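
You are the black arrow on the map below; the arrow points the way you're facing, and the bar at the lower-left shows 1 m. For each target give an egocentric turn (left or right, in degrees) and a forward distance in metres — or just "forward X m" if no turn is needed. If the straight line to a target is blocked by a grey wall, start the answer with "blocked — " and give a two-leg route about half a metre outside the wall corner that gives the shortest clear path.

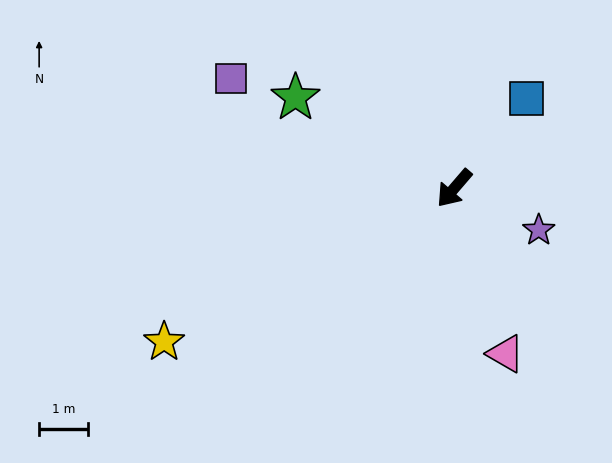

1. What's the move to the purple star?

turn left 104°, forward 1.9 m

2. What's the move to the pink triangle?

turn left 58°, forward 3.5 m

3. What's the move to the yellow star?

turn right 21°, forward 6.7 m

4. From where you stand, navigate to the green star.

turn right 79°, forward 3.7 m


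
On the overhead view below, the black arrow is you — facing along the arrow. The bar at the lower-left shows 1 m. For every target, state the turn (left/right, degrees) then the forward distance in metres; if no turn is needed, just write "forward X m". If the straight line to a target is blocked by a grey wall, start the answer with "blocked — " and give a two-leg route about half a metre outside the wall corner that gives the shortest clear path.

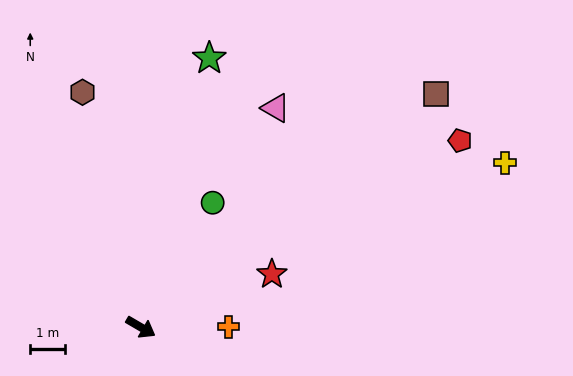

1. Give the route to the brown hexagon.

turn left 134°, forward 7.0 m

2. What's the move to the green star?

turn left 106°, forward 8.1 m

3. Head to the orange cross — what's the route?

turn left 31°, forward 2.5 m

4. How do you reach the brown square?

turn left 69°, forward 10.9 m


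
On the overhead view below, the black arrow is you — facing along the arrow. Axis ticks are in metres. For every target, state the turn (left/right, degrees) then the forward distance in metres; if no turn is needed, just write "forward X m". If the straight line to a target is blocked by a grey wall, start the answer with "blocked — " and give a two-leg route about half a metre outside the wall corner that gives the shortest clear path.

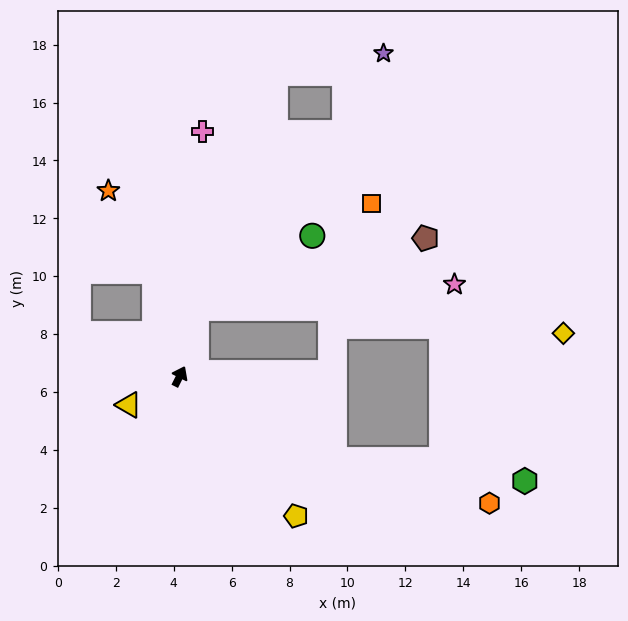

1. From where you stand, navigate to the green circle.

blocked — turn left 12°, forward 2.4 m, then turn right 43°, forward 4.7 m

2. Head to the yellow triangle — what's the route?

turn left 146°, forward 2.0 m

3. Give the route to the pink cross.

turn left 21°, forward 8.5 m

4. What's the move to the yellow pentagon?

turn right 114°, forward 6.3 m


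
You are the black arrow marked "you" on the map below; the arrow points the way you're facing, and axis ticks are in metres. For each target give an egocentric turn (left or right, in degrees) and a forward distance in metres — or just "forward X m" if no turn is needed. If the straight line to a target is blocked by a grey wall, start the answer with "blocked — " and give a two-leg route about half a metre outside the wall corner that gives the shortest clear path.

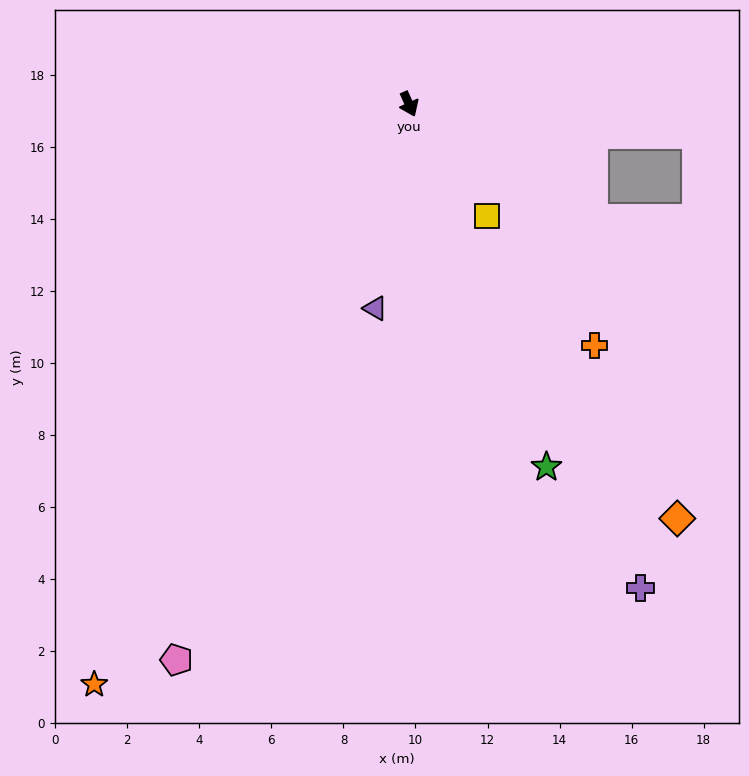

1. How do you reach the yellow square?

turn left 11°, forward 3.8 m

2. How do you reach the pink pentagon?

turn right 47°, forward 16.7 m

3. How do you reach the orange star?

turn right 53°, forward 18.3 m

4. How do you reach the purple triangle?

turn right 33°, forward 5.7 m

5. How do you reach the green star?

turn right 3°, forward 10.8 m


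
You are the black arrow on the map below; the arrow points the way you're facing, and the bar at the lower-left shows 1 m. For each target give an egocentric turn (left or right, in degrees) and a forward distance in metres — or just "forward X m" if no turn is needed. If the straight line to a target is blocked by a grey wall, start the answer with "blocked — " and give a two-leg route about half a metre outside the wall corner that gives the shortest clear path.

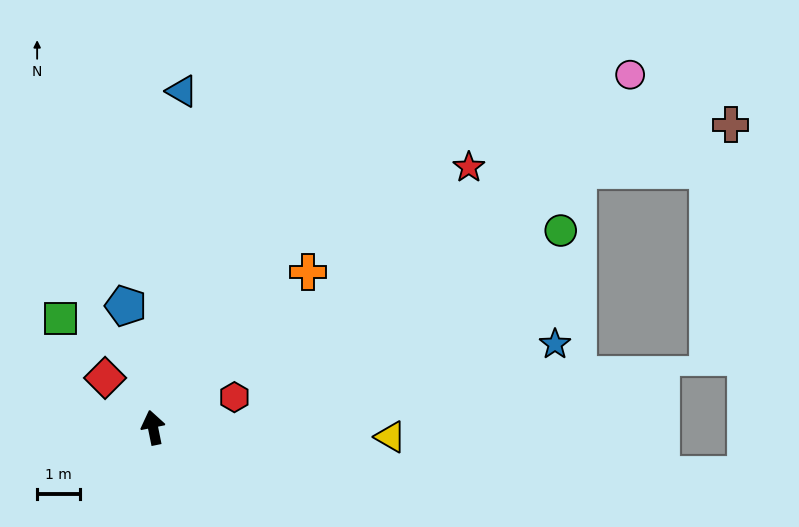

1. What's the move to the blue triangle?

turn right 16°, forward 7.8 m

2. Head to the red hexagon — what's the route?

turn right 81°, forward 2.0 m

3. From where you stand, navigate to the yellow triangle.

turn right 104°, forward 5.5 m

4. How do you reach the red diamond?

turn left 33°, forward 1.6 m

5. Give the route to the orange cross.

turn right 56°, forward 5.1 m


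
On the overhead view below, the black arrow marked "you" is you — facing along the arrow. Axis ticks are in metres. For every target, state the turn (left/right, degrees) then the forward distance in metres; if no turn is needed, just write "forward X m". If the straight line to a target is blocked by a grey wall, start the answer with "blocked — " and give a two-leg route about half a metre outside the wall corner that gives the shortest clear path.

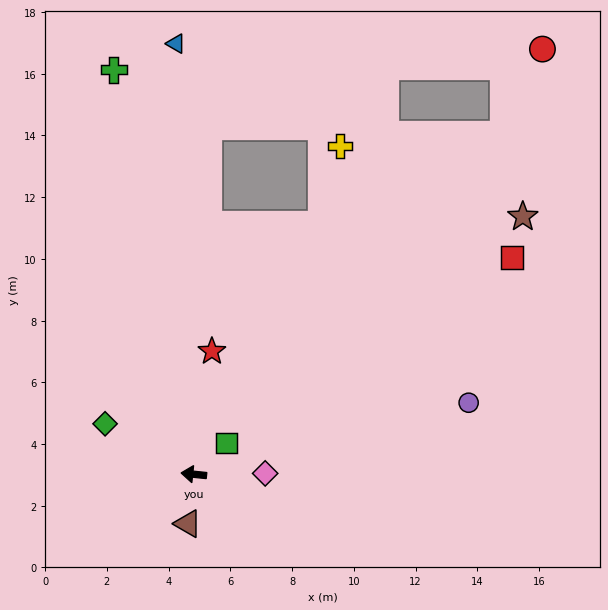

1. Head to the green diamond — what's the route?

turn right 24°, forward 3.3 m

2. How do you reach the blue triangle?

turn right 82°, forward 14.0 m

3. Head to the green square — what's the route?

turn right 130°, forward 1.5 m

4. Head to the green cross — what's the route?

turn right 73°, forward 13.4 m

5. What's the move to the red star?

turn right 92°, forward 4.0 m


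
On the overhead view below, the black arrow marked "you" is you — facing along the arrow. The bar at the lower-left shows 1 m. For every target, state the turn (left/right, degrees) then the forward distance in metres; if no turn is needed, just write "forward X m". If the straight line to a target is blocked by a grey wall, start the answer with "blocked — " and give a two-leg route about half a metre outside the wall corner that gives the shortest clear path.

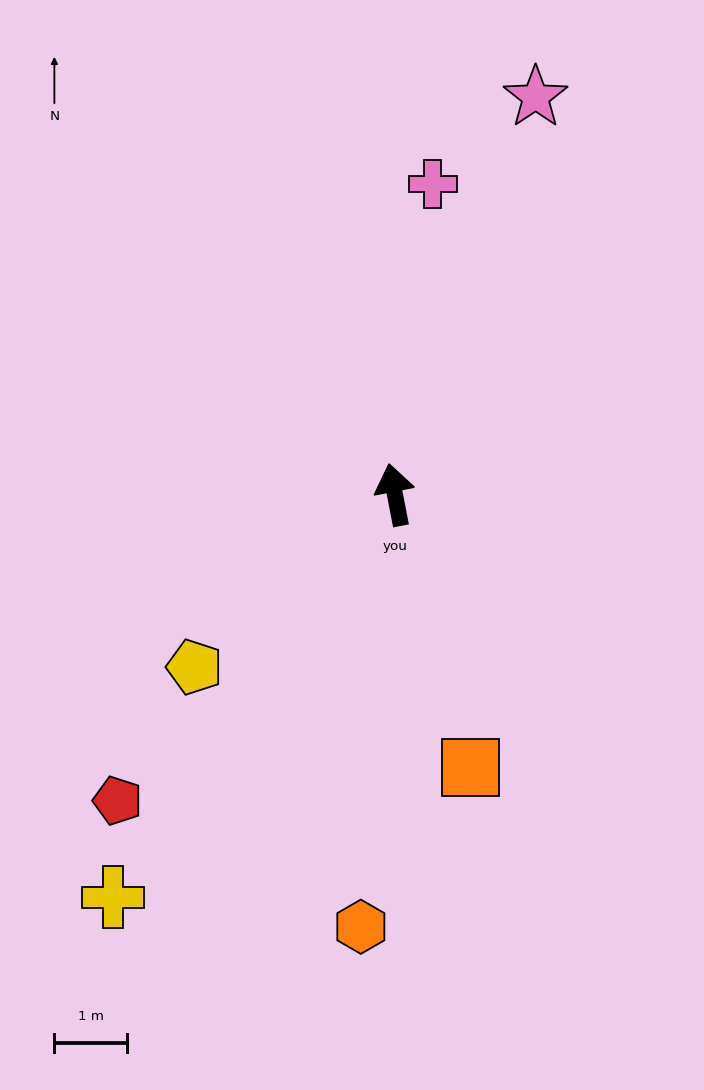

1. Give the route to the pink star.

turn right 30°, forward 5.8 m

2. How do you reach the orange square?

turn right 175°, forward 3.9 m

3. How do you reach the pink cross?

turn right 18°, forward 4.3 m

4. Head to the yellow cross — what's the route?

turn left 134°, forward 6.8 m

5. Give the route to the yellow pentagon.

turn left 120°, forward 3.6 m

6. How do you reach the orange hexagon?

turn left 165°, forward 6.0 m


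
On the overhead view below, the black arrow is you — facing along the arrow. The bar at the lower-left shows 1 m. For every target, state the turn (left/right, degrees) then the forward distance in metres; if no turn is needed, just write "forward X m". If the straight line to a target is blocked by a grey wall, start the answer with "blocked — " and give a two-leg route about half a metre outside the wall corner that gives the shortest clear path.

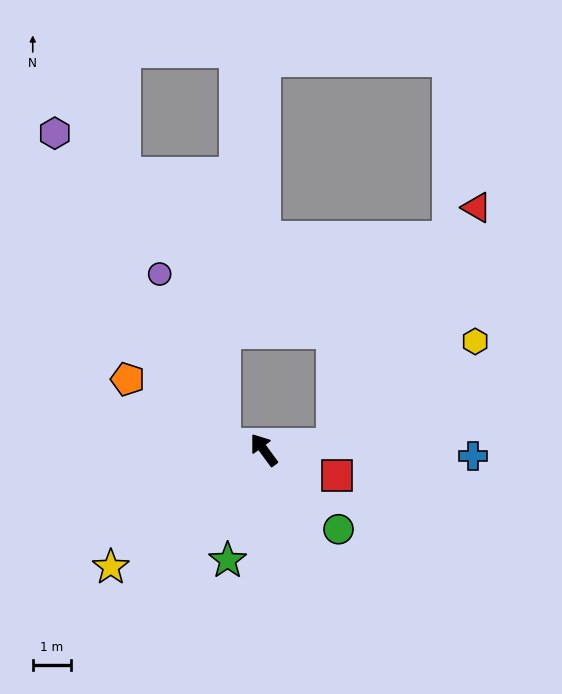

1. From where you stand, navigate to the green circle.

turn right 173°, forward 2.8 m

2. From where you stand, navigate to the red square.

turn right 146°, forward 2.0 m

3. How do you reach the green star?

turn left 125°, forward 3.0 m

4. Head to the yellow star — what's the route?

turn left 91°, forward 5.0 m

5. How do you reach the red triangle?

blocked — turn right 121°, forward 1.8 m, then turn left 53°, forward 7.2 m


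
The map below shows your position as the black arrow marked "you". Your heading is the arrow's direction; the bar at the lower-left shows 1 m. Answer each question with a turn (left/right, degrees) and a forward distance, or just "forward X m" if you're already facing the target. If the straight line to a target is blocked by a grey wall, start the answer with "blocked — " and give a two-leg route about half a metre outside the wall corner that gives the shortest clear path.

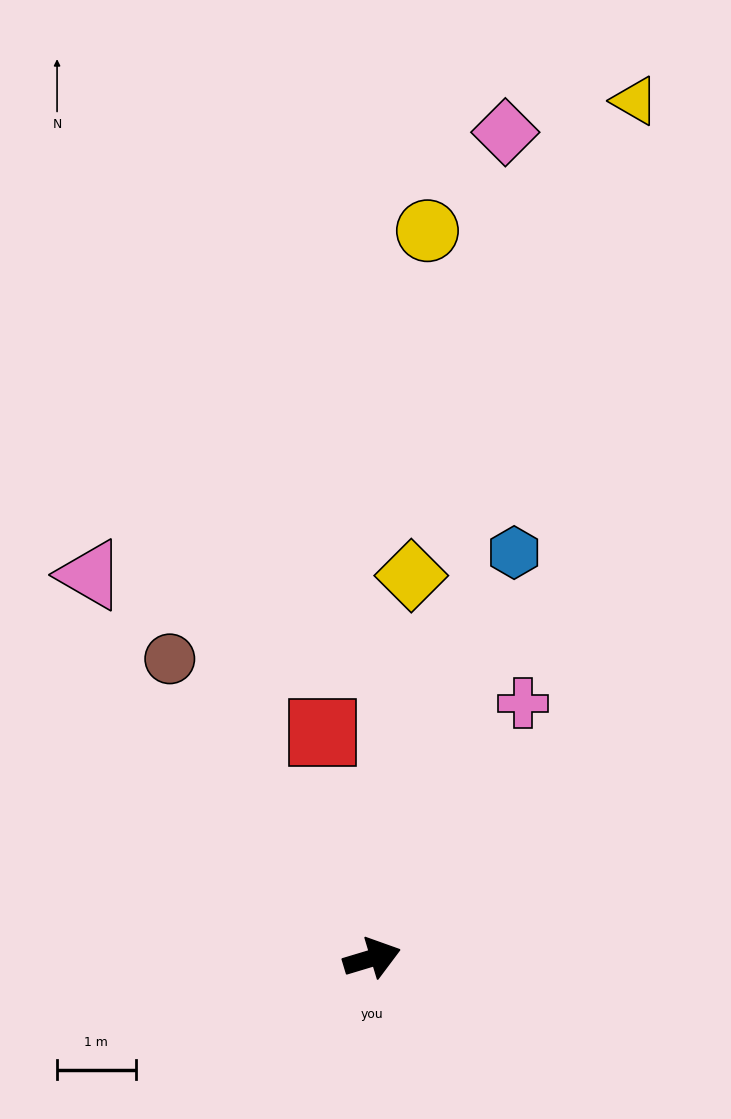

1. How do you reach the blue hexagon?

turn left 54°, forward 5.5 m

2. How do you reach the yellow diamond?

turn left 67°, forward 4.9 m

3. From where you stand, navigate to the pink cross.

turn left 43°, forward 3.8 m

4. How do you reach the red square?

turn left 86°, forward 2.9 m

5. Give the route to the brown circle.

turn left 107°, forward 4.6 m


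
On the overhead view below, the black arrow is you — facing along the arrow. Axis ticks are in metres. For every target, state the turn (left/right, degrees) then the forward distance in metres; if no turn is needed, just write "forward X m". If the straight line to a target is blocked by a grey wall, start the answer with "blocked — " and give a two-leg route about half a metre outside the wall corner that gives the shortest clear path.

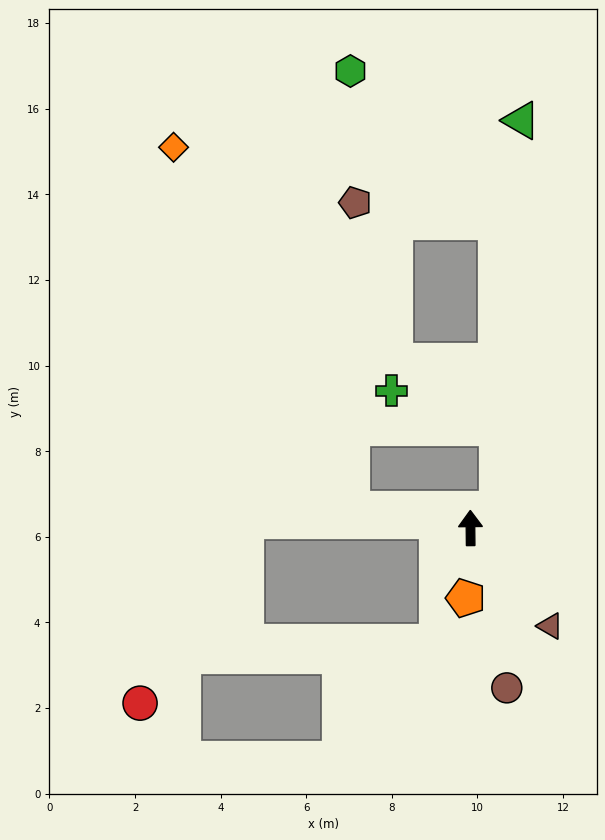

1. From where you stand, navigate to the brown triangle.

turn right 141°, forward 3.0 m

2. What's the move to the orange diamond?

blocked — turn left 80°, forward 2.8 m, then turn right 54°, forward 9.4 m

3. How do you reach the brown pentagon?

blocked — turn left 80°, forward 2.8 m, then turn right 81°, forward 7.2 m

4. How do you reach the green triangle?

blocked — turn right 56°, forward 0.8 m, then turn left 52°, forward 9.1 m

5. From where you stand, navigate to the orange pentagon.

turn left 175°, forward 1.6 m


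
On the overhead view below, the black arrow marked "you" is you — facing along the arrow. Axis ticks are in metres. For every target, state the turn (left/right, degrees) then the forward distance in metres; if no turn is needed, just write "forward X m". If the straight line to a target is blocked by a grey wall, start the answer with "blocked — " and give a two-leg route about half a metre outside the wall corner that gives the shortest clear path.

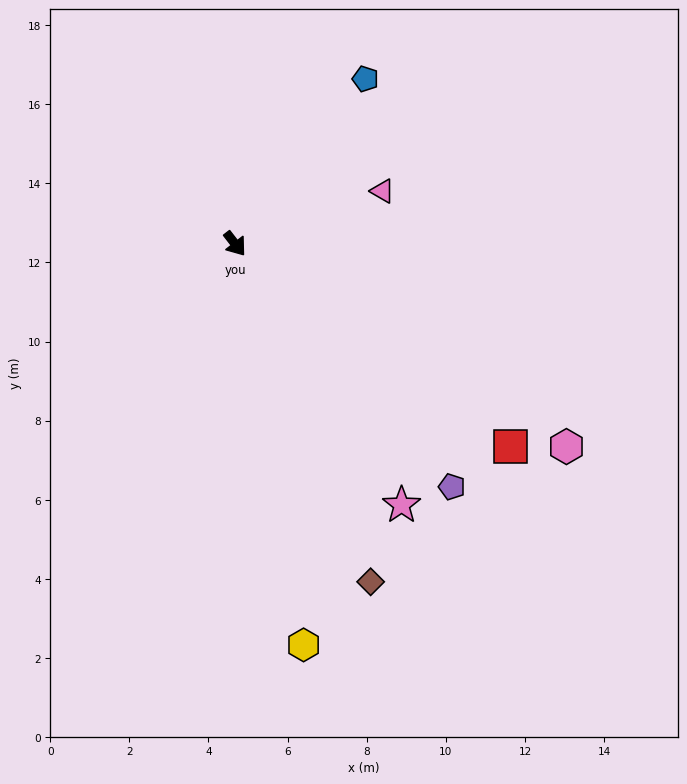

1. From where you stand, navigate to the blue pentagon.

turn left 104°, forward 5.3 m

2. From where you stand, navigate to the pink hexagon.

turn left 21°, forward 9.8 m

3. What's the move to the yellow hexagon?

turn right 28°, forward 10.3 m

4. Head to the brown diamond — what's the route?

turn right 16°, forward 9.2 m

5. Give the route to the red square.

turn left 16°, forward 8.6 m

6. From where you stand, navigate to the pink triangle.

turn left 72°, forward 4.0 m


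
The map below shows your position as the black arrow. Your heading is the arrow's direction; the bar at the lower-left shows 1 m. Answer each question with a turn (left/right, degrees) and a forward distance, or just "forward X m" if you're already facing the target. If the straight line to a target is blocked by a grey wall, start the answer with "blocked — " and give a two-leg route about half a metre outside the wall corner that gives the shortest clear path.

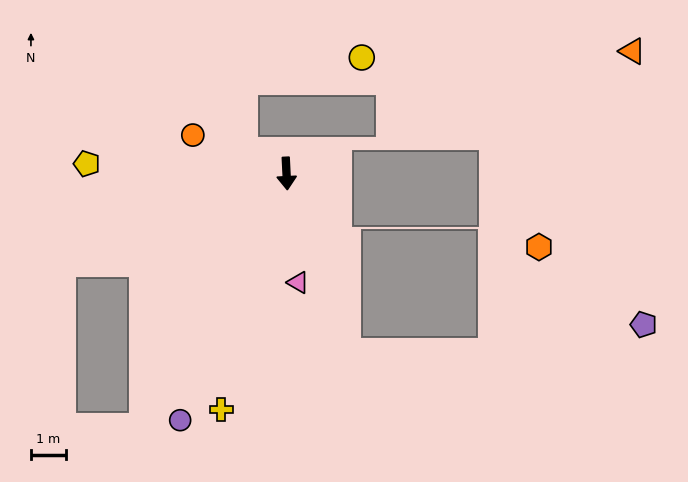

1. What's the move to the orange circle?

turn right 115°, forward 2.9 m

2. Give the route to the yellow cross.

turn right 18°, forward 7.0 m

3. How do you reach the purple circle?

turn right 26°, forward 7.7 m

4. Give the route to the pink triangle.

turn left 3°, forward 3.1 m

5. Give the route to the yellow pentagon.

turn right 96°, forward 5.7 m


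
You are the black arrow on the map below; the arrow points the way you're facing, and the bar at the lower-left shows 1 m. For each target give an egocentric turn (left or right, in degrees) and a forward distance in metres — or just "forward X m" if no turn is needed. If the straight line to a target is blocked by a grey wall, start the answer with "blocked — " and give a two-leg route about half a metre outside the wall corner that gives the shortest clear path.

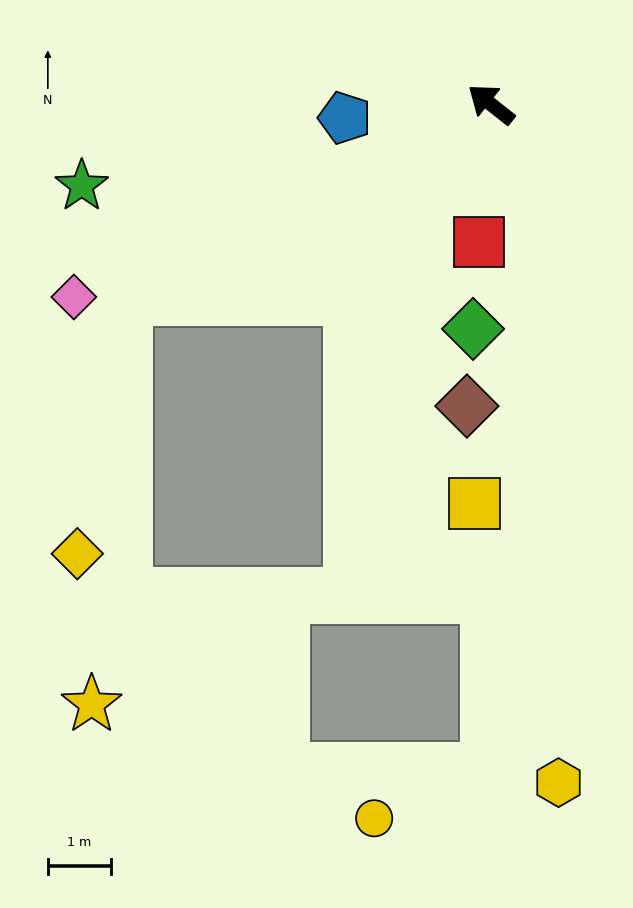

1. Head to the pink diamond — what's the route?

turn left 63°, forward 7.3 m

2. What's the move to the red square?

turn left 123°, forward 2.2 m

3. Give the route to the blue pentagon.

turn left 44°, forward 2.3 m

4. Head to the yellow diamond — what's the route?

blocked — turn left 66°, forward 6.6 m, then turn left 52°, forward 4.1 m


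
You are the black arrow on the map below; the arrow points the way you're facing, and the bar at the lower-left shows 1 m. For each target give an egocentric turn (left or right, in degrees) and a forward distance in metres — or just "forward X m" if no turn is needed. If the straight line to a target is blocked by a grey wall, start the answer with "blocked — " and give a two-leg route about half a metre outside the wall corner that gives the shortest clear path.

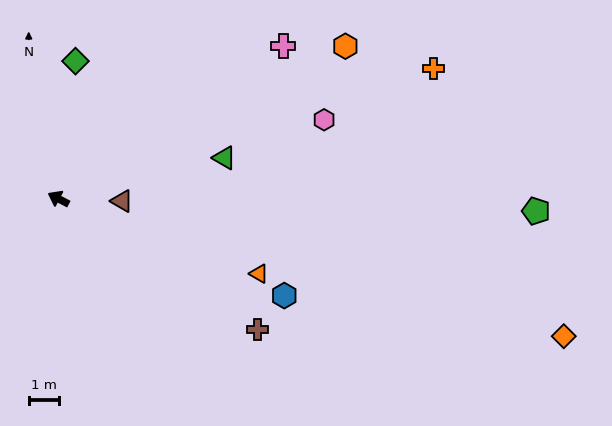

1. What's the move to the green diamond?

turn right 70°, forward 4.6 m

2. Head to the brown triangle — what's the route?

turn right 155°, forward 2.1 m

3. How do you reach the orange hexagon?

turn right 124°, forward 10.9 m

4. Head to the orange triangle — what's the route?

turn right 173°, forward 7.2 m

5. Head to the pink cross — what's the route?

turn right 118°, forward 9.1 m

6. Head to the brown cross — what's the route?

turn left 174°, forward 8.0 m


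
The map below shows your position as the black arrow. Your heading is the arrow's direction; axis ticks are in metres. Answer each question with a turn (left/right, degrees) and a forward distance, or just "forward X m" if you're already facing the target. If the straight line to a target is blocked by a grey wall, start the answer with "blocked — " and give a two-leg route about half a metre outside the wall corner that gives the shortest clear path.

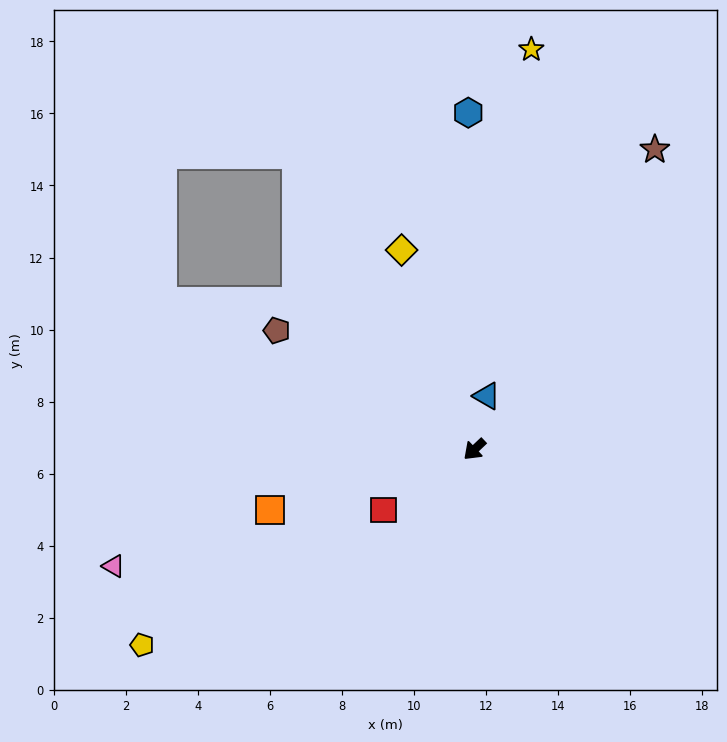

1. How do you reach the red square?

turn right 10°, forward 3.0 m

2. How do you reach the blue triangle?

turn right 146°, forward 1.5 m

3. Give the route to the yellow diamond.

turn right 113°, forward 5.9 m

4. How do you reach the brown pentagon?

turn right 75°, forward 6.4 m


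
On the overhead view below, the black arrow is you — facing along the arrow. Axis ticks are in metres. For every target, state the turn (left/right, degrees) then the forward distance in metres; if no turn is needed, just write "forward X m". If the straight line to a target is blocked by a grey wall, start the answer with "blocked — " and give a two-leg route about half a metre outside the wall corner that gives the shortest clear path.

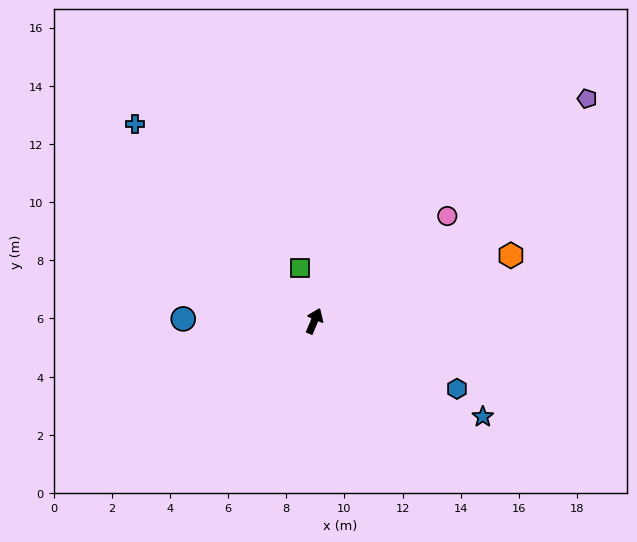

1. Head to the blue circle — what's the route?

turn left 112°, forward 4.5 m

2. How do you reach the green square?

turn left 38°, forward 1.9 m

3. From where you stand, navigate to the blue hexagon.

turn right 92°, forward 5.4 m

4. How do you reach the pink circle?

turn right 29°, forward 5.8 m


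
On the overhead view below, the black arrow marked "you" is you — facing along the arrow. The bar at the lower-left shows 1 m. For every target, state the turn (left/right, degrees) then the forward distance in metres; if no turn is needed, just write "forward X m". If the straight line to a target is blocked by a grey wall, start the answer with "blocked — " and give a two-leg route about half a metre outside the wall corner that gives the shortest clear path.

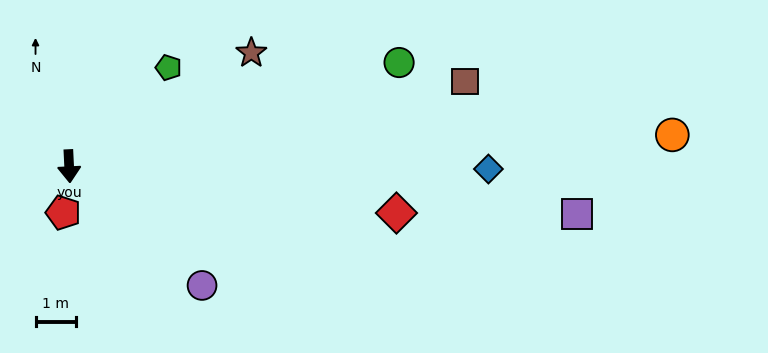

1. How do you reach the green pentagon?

turn left 132°, forward 3.5 m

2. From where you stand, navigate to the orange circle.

turn left 90°, forward 14.9 m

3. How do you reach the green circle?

turn left 105°, forward 8.5 m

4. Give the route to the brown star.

turn left 119°, forward 5.3 m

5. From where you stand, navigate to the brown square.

turn left 99°, forward 10.0 m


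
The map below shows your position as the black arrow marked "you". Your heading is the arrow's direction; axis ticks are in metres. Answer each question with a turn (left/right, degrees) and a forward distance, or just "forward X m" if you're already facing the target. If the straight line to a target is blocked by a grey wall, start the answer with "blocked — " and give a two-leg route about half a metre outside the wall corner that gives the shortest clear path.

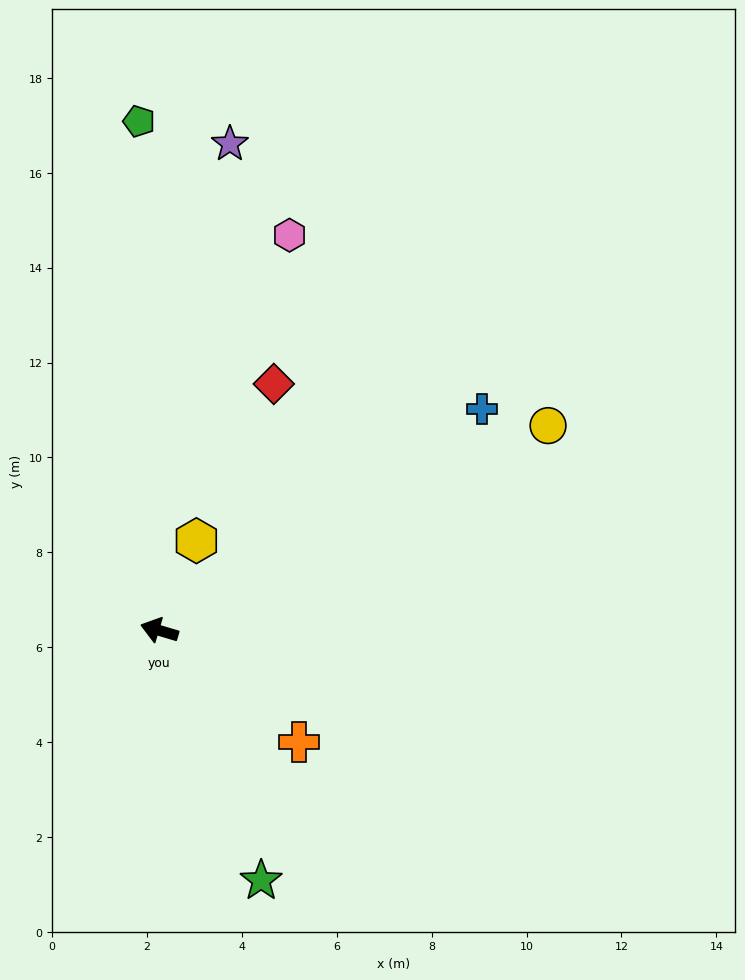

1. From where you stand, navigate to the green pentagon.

turn right 71°, forward 10.7 m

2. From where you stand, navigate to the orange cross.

turn left 158°, forward 3.8 m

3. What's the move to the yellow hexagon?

turn right 96°, forward 2.0 m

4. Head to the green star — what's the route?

turn left 129°, forward 5.7 m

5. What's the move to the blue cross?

turn right 129°, forward 8.2 m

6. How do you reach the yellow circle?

turn right 136°, forward 9.3 m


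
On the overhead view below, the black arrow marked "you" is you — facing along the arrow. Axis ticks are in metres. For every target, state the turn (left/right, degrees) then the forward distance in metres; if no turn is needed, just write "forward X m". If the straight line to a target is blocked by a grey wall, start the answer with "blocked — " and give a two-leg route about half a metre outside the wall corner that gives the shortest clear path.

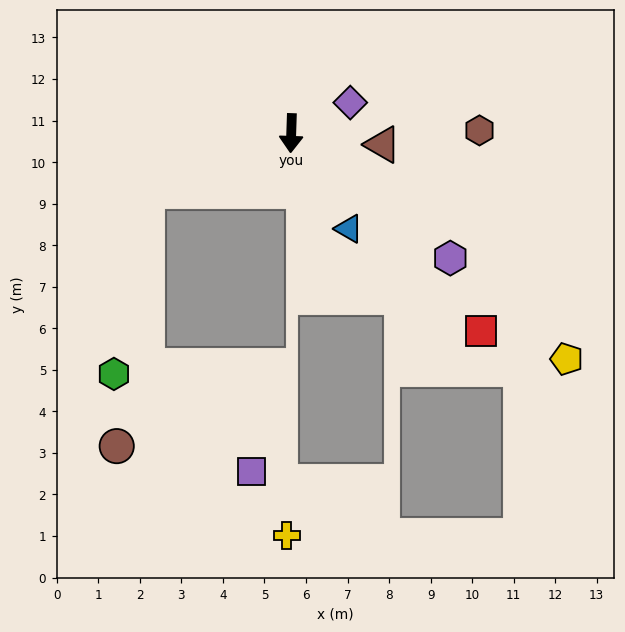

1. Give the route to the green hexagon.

blocked — turn right 66°, forward 3.7 m, then turn left 58°, forward 4.5 m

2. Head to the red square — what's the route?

turn left 46°, forward 6.6 m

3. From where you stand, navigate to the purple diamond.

turn left 119°, forward 1.6 m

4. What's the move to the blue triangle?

turn left 33°, forward 2.7 m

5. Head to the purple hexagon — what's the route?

turn left 54°, forward 4.9 m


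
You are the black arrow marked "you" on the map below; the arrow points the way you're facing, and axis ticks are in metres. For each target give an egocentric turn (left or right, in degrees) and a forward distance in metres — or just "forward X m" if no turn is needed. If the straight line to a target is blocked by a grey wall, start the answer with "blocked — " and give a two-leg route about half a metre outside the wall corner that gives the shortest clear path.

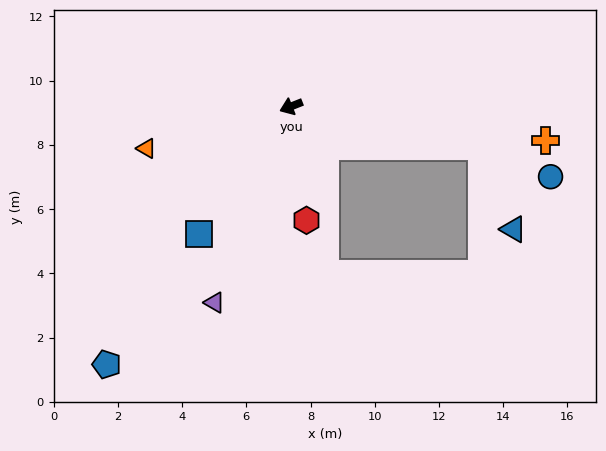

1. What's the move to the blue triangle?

blocked — turn left 147°, forward 6.1 m, then turn right 58°, forward 2.8 m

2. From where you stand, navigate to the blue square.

turn left 33°, forward 4.9 m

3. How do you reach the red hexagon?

turn left 76°, forward 3.6 m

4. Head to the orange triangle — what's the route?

turn right 5°, forward 4.7 m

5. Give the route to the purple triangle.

turn left 47°, forward 6.6 m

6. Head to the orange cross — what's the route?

turn left 151°, forward 8.0 m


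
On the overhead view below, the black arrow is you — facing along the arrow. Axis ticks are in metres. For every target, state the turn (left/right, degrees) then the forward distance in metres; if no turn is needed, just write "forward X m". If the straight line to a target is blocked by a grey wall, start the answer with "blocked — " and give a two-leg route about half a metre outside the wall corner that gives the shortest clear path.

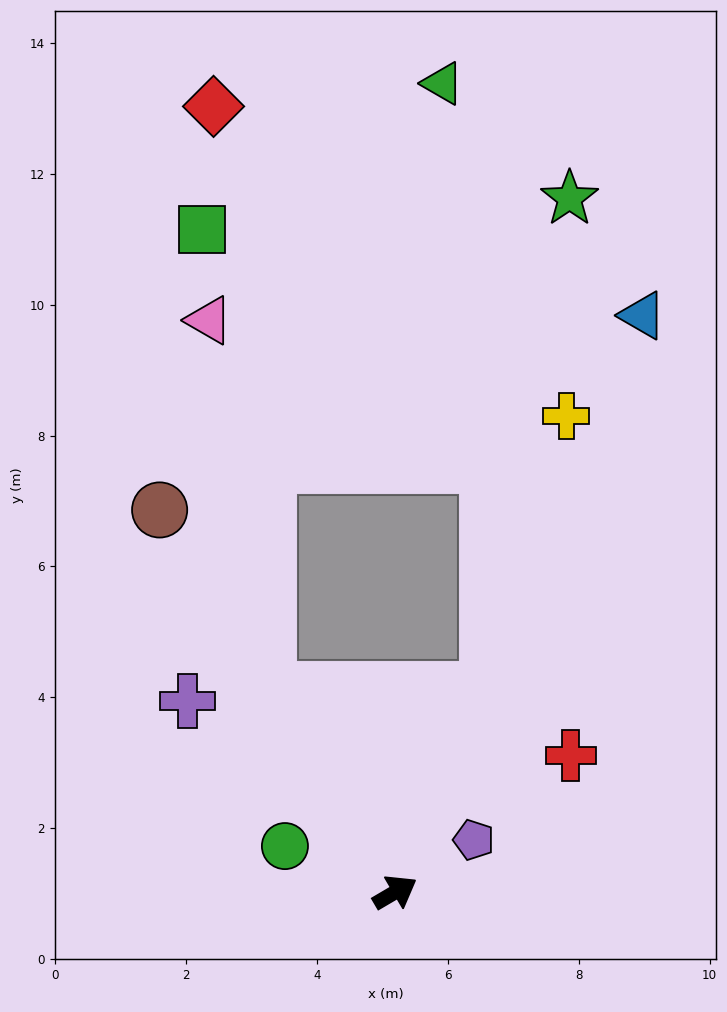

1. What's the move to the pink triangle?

blocked — turn left 92°, forward 3.7 m, then turn right 23°, forward 5.7 m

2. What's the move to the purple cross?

turn left 107°, forward 4.3 m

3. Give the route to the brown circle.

turn left 91°, forward 6.9 m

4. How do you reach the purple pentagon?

turn left 3°, forward 1.4 m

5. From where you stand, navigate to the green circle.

turn left 127°, forward 1.8 m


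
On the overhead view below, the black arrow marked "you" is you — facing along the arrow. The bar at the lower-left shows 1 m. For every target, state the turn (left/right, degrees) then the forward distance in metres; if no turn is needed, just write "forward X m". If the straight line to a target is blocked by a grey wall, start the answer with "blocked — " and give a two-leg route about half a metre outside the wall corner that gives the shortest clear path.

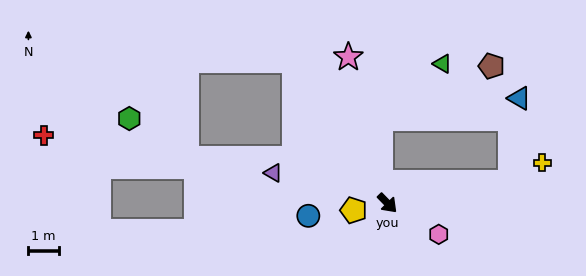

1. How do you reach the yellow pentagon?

turn right 122°, forward 1.1 m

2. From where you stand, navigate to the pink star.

turn left 151°, forward 5.0 m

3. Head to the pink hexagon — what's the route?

turn left 14°, forward 2.0 m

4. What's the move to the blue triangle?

blocked — turn left 55°, forward 4.1 m, then turn left 75°, forward 2.8 m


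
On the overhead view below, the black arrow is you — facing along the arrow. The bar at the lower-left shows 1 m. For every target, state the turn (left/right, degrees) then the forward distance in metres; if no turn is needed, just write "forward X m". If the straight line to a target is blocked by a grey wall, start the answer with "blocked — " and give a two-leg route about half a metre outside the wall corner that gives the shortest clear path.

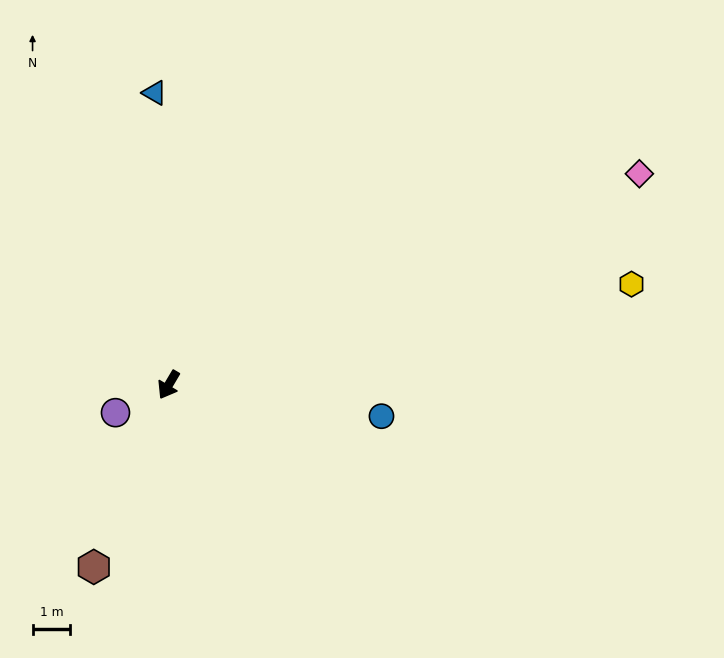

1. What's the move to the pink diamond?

turn left 145°, forward 13.6 m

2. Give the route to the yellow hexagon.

turn left 133°, forward 12.5 m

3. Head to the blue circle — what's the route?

turn left 112°, forward 5.7 m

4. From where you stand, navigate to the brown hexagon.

turn left 8°, forward 5.2 m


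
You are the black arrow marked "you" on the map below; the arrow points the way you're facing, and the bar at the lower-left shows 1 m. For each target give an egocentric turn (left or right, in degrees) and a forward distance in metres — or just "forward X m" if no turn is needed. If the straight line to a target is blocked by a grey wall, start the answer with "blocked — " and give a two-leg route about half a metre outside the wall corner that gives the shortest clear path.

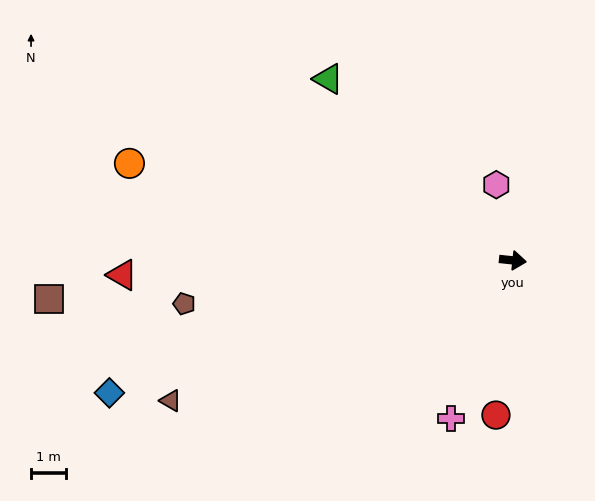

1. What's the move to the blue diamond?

turn right 156°, forward 12.3 m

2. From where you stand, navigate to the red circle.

turn right 90°, forward 4.5 m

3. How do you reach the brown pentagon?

turn right 166°, forward 9.6 m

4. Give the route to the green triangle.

turn left 142°, forward 7.5 m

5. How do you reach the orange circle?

turn left 172°, forward 11.4 m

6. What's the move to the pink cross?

turn right 105°, forward 4.9 m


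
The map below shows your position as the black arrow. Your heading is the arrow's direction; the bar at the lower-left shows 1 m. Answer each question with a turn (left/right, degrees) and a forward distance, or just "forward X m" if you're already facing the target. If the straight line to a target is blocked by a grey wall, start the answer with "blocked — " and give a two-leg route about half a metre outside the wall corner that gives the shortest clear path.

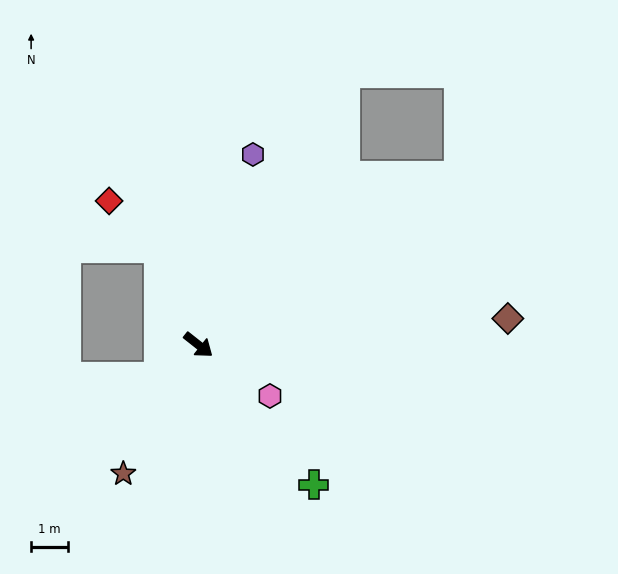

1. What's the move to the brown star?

turn right 82°, forward 4.1 m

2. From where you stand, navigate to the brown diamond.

turn left 43°, forward 8.5 m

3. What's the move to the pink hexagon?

turn left 3°, forward 2.4 m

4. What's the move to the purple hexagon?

turn left 112°, forward 5.4 m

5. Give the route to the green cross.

turn right 12°, forward 5.0 m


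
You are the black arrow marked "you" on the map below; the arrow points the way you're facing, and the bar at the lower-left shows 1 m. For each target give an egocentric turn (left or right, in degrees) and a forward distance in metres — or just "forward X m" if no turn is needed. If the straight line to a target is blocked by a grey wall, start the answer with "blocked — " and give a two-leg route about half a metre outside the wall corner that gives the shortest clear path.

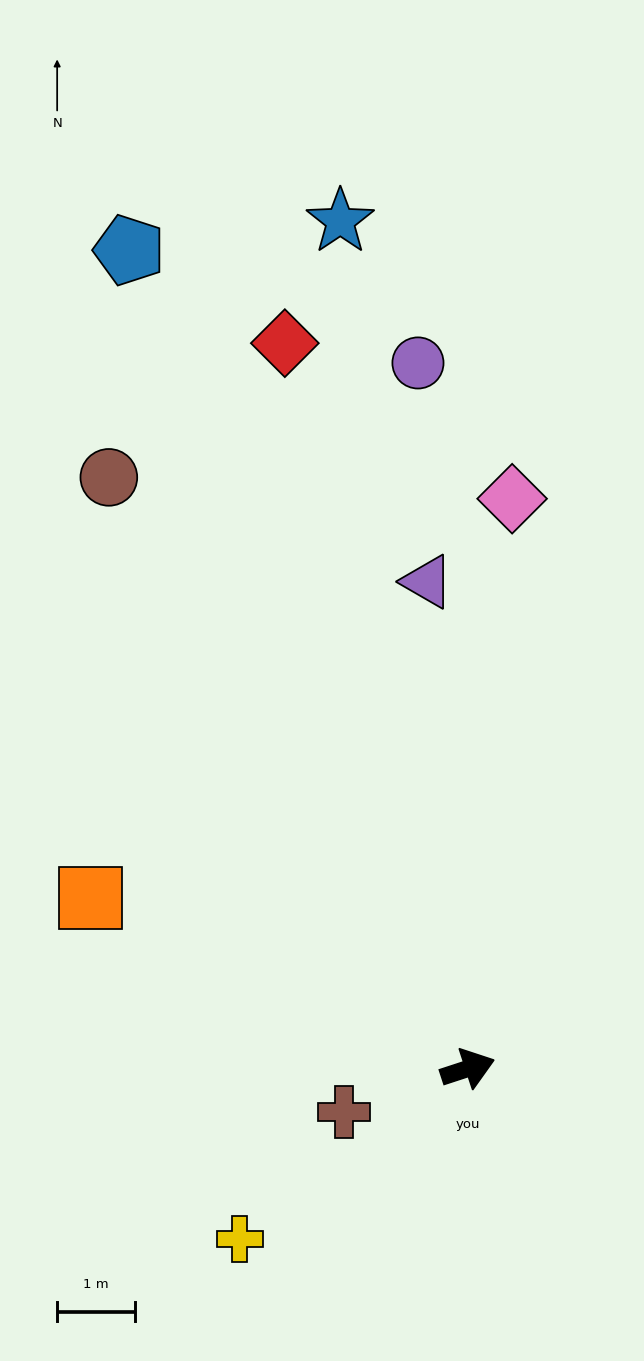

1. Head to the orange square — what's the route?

turn left 138°, forward 5.3 m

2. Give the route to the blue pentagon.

turn left 94°, forward 11.4 m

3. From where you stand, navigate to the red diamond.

turn left 86°, forward 9.6 m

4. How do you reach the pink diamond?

turn left 67°, forward 7.4 m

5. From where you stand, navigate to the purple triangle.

turn left 77°, forward 6.3 m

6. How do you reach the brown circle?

turn left 103°, forward 8.9 m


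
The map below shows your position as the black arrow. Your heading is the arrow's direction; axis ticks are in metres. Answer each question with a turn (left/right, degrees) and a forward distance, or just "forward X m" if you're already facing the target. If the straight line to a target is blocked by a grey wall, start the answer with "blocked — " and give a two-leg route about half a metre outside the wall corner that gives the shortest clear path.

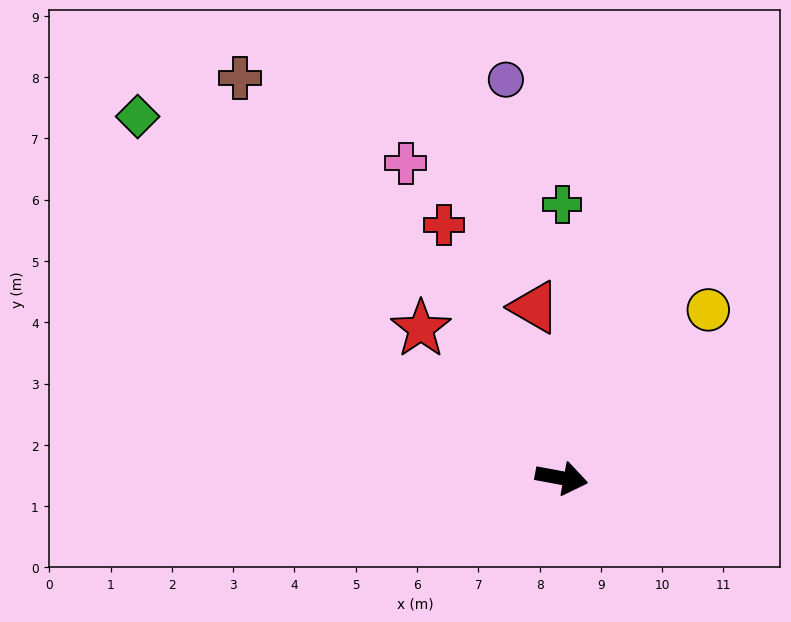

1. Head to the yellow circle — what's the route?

turn left 59°, forward 3.6 m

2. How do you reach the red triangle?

turn left 110°, forward 2.8 m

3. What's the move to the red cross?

turn left 125°, forward 4.6 m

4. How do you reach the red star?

turn left 144°, forward 3.3 m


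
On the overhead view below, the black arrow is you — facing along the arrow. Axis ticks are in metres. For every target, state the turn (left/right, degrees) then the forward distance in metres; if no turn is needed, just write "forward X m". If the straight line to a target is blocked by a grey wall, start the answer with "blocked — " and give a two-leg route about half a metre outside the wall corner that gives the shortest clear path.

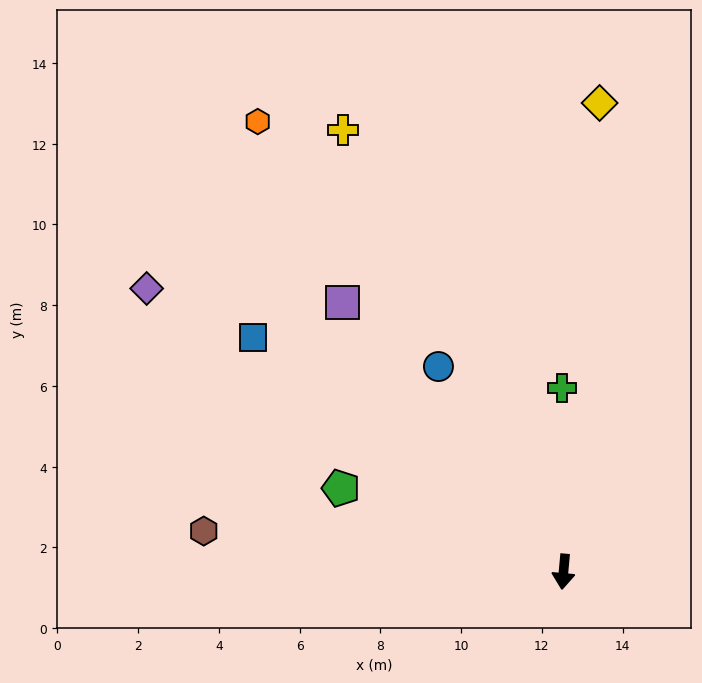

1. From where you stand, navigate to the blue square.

turn right 122°, forward 9.6 m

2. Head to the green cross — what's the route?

turn right 174°, forward 4.5 m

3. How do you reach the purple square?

turn right 135°, forward 8.6 m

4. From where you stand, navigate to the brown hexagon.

turn right 91°, forward 9.0 m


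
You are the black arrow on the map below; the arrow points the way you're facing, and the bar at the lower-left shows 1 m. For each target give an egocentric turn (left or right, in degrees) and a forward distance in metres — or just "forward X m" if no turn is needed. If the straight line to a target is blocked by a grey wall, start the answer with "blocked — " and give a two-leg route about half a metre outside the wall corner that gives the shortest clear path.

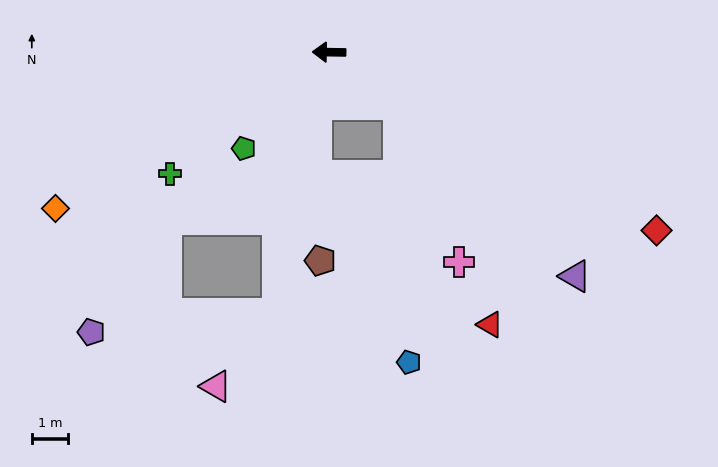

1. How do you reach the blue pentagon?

blocked — turn left 144°, forward 2.4 m, then turn right 51°, forward 7.2 m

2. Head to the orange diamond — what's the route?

turn left 31°, forward 8.7 m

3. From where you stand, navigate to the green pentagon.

turn left 49°, forward 3.6 m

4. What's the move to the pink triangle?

blocked — turn left 80°, forward 7.4 m, then turn right 29°, forward 2.6 m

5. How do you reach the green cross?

turn left 38°, forward 5.6 m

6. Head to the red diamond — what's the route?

turn left 152°, forward 10.3 m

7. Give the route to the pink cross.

blocked — turn left 144°, forward 2.4 m, then turn right 32°, forward 4.7 m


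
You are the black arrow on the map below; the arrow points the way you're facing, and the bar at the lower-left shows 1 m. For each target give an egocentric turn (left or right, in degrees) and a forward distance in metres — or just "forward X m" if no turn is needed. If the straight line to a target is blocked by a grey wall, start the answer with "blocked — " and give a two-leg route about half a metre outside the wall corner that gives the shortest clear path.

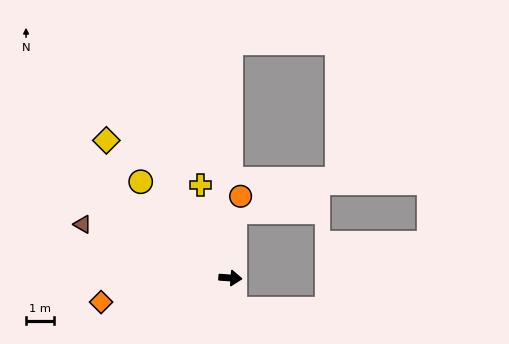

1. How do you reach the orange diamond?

turn right 165°, forward 4.7 m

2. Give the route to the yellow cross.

turn left 112°, forward 3.5 m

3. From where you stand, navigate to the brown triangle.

turn left 164°, forward 5.6 m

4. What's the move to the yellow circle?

turn left 137°, forward 4.7 m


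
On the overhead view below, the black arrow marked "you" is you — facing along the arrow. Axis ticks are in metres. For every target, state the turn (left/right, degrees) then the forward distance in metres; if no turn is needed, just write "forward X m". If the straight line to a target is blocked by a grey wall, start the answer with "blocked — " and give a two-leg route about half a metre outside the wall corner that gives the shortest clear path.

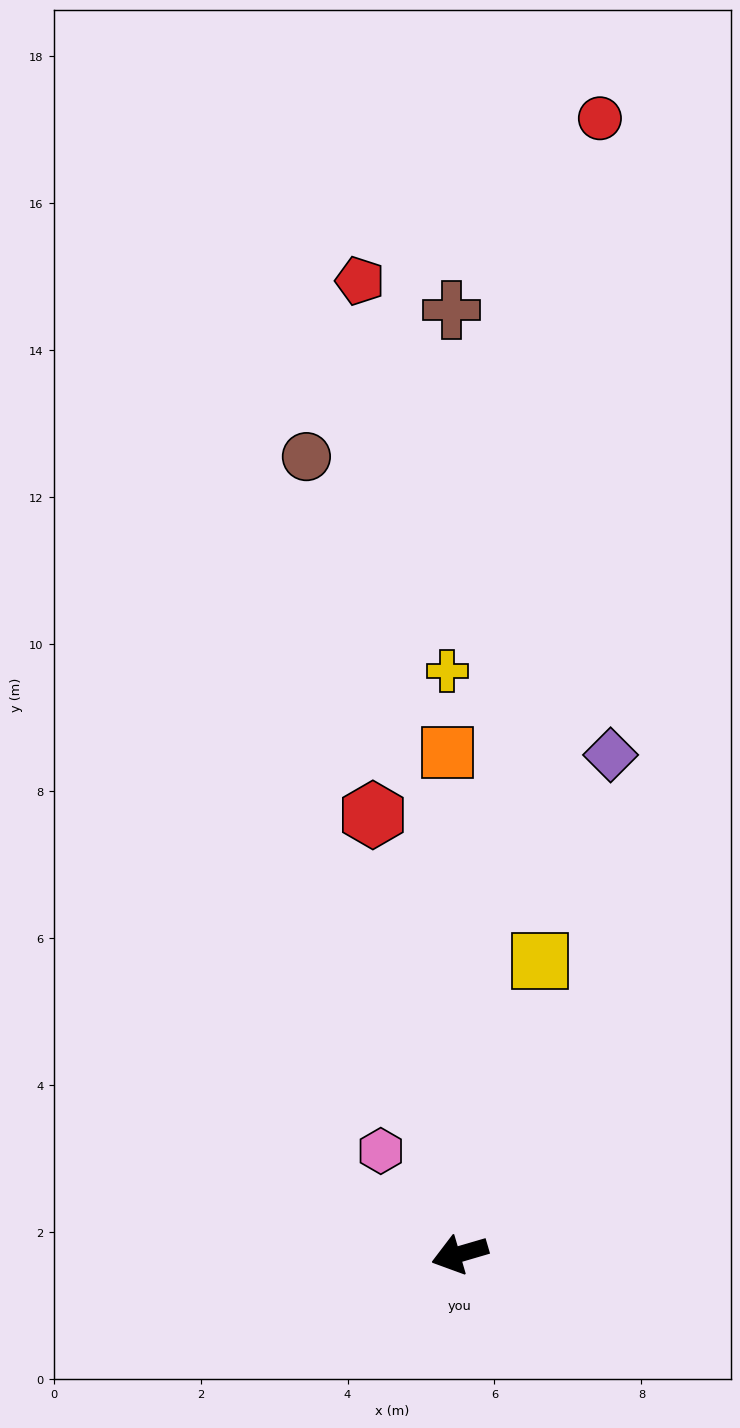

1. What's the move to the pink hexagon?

turn right 69°, forward 1.8 m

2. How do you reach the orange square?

turn right 105°, forward 6.8 m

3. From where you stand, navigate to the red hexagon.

turn right 95°, forward 6.1 m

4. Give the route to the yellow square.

turn right 122°, forward 4.1 m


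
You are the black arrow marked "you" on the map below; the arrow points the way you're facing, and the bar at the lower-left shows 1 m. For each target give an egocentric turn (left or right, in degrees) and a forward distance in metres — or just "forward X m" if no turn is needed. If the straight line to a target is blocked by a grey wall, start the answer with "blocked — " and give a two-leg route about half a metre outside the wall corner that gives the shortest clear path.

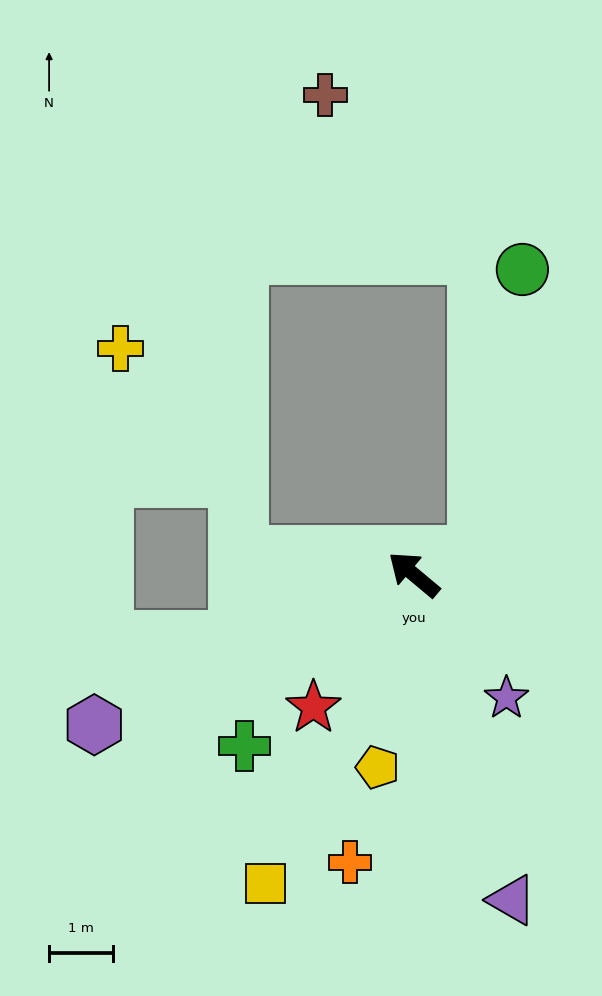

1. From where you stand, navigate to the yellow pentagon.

turn left 119°, forward 3.1 m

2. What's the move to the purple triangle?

turn left 147°, forward 5.3 m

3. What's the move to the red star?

turn left 93°, forward 2.6 m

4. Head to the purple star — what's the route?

turn left 167°, forward 2.4 m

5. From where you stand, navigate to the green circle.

blocked — turn right 120°, forward 1.0 m, then turn left 60°, forward 4.5 m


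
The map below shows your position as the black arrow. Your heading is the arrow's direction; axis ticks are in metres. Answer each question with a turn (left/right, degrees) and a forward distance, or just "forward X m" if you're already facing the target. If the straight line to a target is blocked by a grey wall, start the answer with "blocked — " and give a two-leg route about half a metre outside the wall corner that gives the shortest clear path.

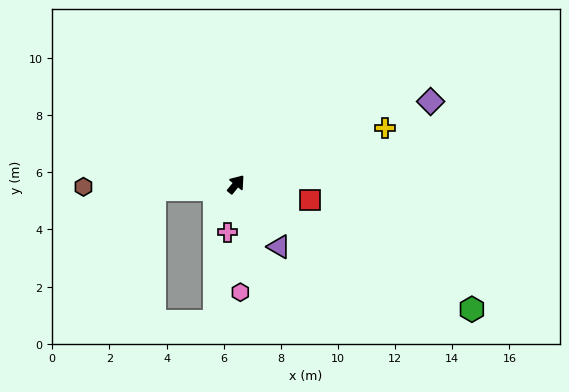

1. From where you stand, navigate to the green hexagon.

turn right 79°, forward 9.3 m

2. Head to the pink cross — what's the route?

turn right 151°, forward 1.7 m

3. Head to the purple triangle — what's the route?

turn right 106°, forward 2.7 m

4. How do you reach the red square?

turn right 63°, forward 2.7 m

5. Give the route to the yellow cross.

turn right 30°, forward 5.6 m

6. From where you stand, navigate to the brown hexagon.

turn left 130°, forward 5.3 m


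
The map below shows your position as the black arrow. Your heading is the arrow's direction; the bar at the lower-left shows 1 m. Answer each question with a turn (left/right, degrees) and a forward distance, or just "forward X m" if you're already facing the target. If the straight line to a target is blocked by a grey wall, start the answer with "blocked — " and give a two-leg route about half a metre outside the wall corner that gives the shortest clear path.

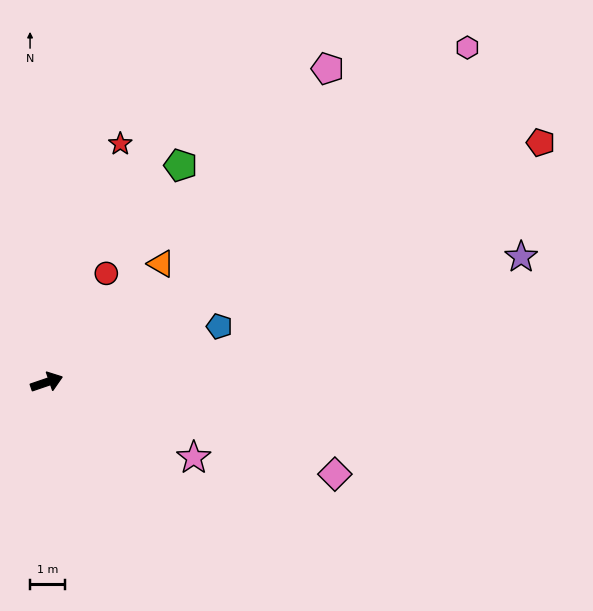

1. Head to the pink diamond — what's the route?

turn right 37°, forward 8.6 m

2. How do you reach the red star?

turn left 54°, forward 7.1 m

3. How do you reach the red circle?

turn left 42°, forward 3.5 m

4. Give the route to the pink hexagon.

turn left 20°, forward 15.2 m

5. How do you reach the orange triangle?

turn left 27°, forward 4.7 m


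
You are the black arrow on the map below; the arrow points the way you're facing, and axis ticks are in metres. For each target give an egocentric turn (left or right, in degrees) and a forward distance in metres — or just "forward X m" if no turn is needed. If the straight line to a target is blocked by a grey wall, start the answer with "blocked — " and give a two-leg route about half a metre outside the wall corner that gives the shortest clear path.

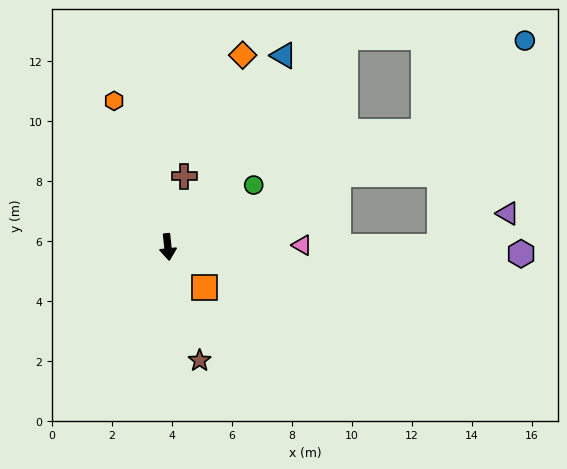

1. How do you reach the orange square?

turn left 36°, forward 1.8 m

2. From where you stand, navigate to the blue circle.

blocked — turn left 108°, forward 9.4 m, then turn left 18°, forward 4.5 m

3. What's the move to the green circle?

turn left 120°, forward 3.5 m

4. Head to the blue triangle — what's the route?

turn left 143°, forward 7.5 m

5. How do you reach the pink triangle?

turn left 85°, forward 4.5 m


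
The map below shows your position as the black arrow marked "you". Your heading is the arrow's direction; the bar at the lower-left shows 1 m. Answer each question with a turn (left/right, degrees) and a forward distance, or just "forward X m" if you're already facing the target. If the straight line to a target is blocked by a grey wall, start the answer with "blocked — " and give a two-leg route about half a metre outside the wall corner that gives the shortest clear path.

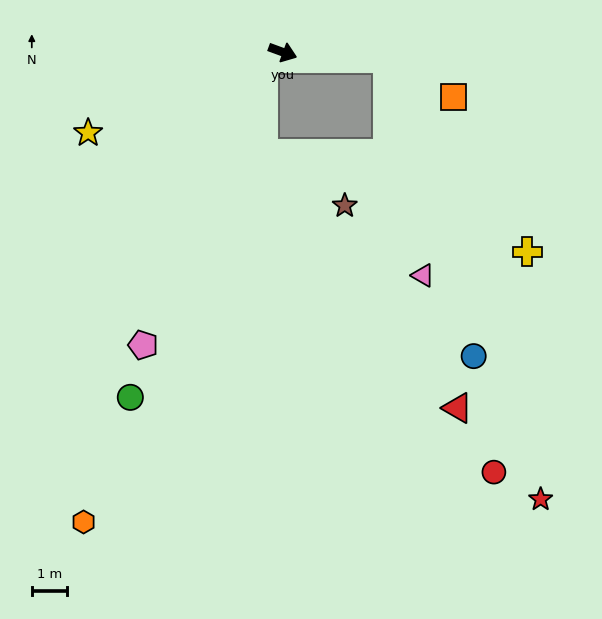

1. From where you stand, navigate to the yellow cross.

blocked — turn left 17°, forward 3.0 m, then turn right 51°, forward 6.7 m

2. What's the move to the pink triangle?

blocked — turn left 17°, forward 3.0 m, then turn right 78°, forward 6.2 m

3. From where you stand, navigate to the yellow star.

turn right 137°, forward 5.9 m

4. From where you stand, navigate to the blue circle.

blocked — turn left 17°, forward 3.0 m, then turn right 71°, forward 8.7 m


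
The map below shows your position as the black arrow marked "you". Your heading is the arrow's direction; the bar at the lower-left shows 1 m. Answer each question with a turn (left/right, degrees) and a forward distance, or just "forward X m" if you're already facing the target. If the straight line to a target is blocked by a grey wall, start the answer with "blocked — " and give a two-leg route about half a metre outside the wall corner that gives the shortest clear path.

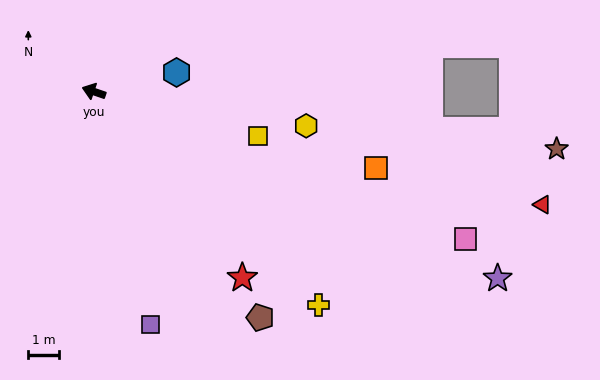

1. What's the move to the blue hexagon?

turn right 148°, forward 2.8 m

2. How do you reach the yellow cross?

turn left 155°, forward 10.0 m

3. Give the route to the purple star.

turn left 174°, forward 14.4 m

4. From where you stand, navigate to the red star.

turn left 147°, forward 7.7 m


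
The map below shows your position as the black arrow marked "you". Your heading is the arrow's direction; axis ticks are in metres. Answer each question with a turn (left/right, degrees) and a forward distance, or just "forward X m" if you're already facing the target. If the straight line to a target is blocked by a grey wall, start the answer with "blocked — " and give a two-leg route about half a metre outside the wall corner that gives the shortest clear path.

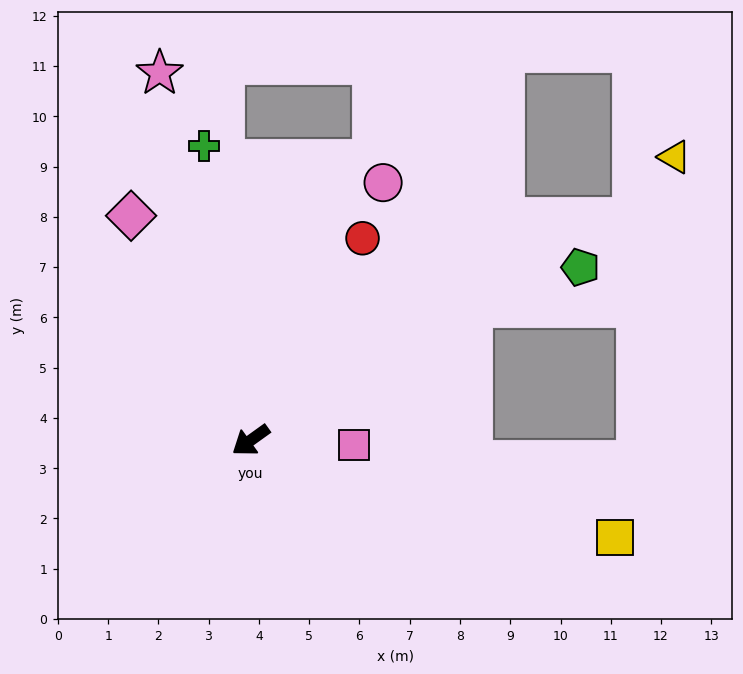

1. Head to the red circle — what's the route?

turn right 155°, forward 4.6 m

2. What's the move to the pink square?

turn left 142°, forward 2.1 m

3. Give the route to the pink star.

turn right 112°, forward 7.5 m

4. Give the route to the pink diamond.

turn right 98°, forward 5.1 m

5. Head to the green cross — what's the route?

turn right 117°, forward 5.9 m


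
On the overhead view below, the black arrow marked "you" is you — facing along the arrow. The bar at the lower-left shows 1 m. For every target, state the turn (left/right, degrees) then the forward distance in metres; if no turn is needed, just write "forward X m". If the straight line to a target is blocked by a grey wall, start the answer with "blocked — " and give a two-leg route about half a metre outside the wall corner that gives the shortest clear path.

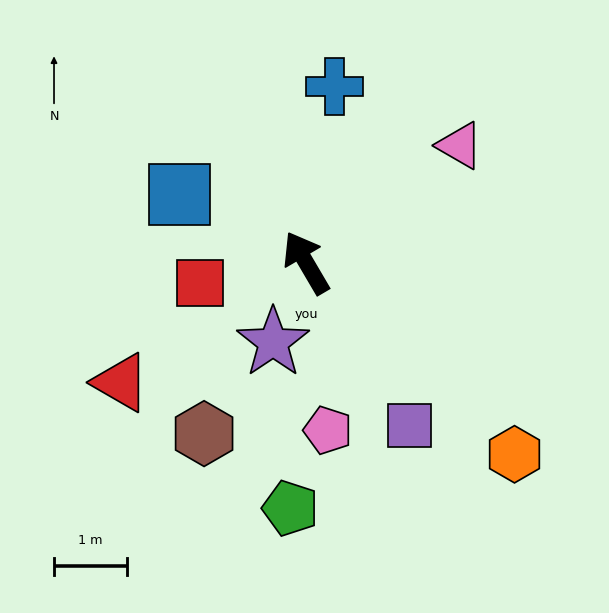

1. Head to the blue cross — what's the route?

turn right 39°, forward 2.4 m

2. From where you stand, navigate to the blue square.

turn left 31°, forward 2.0 m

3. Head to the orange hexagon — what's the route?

turn right 163°, forward 3.9 m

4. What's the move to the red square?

turn left 70°, forward 1.5 m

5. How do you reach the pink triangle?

turn right 83°, forward 2.6 m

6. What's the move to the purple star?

turn left 127°, forward 1.2 m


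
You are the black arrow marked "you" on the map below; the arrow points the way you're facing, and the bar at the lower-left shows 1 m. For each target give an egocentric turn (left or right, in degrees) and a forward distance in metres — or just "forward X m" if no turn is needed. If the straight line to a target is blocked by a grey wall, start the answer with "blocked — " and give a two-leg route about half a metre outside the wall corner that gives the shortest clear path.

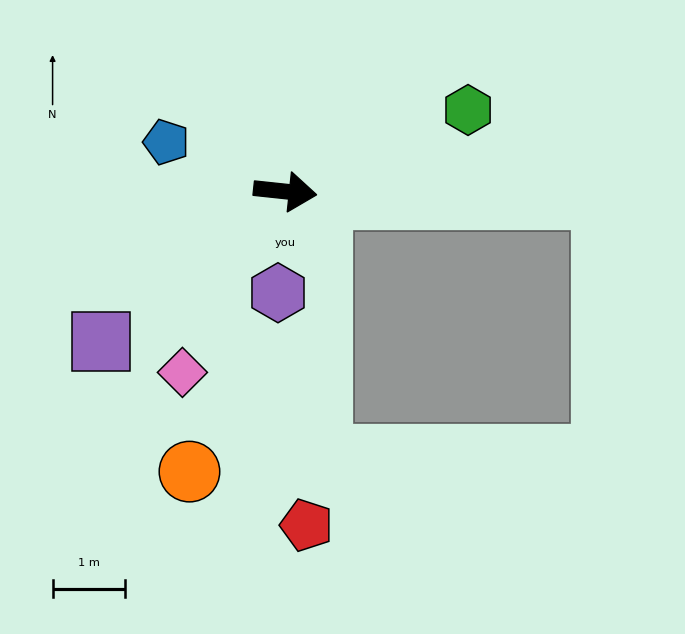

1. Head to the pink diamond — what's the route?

turn right 114°, forward 2.9 m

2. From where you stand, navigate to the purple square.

turn right 135°, forward 3.3 m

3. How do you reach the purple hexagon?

turn right 88°, forward 1.4 m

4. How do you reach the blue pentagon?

turn left 164°, forward 1.8 m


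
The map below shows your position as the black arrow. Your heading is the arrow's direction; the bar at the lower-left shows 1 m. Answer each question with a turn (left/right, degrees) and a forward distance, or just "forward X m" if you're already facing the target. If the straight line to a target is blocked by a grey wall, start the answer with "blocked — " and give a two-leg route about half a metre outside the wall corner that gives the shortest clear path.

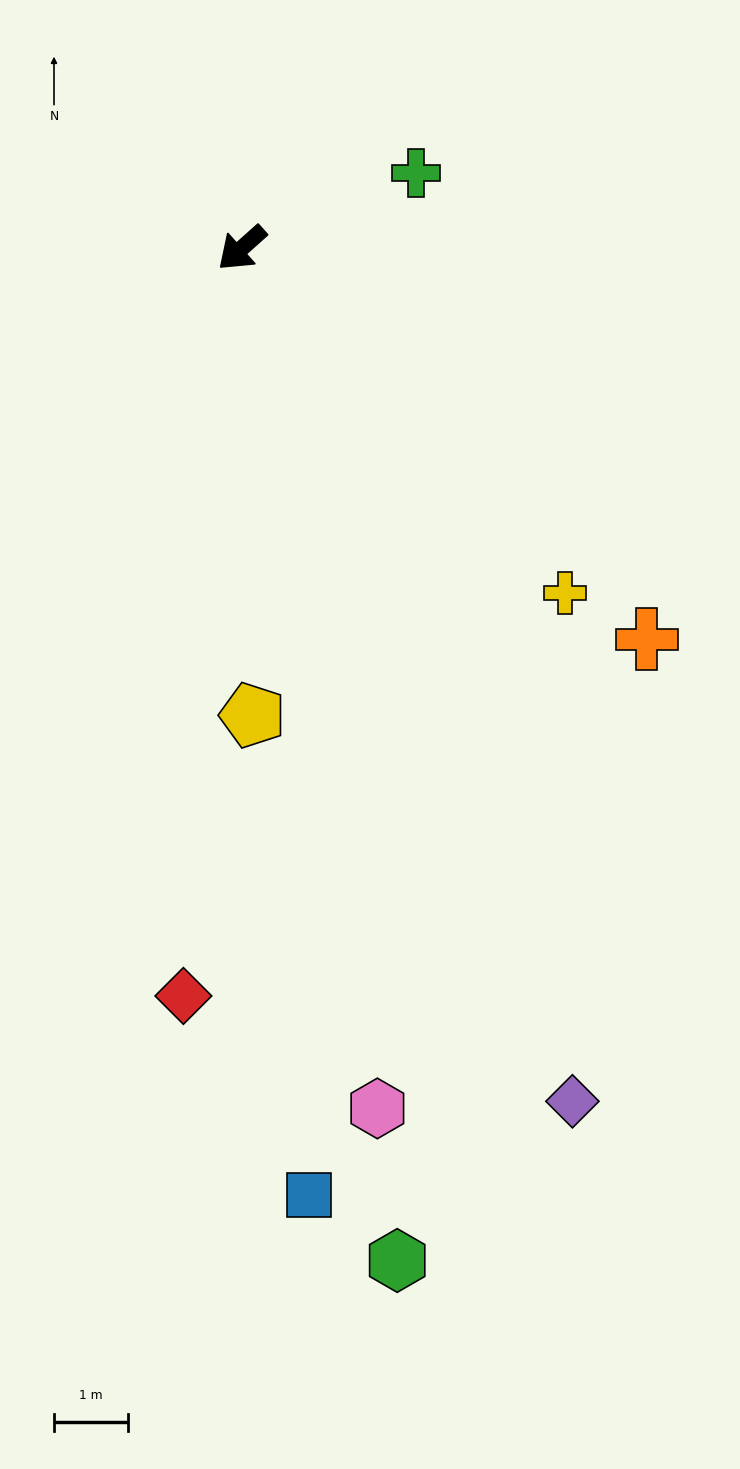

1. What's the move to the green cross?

turn left 162°, forward 2.6 m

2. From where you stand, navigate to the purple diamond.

turn left 69°, forward 12.4 m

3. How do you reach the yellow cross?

turn left 91°, forward 6.4 m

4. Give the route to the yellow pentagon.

turn left 50°, forward 6.3 m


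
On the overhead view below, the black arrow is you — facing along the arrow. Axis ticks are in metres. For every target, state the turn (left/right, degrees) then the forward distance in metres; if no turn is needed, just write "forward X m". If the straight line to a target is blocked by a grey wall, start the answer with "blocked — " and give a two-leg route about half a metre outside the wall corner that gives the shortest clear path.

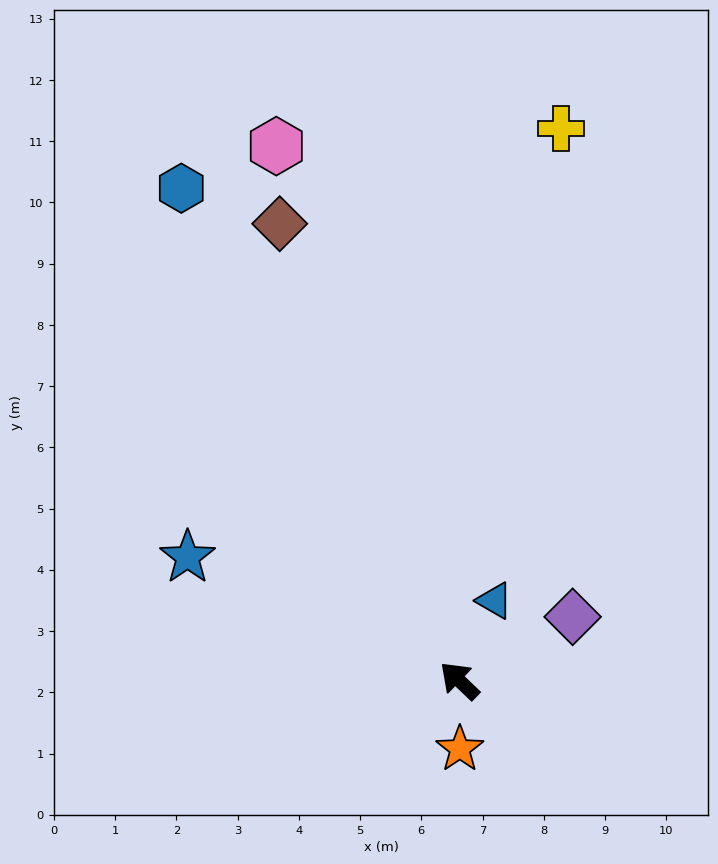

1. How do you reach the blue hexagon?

turn right 17°, forward 9.2 m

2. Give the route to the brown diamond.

turn right 25°, forward 8.0 m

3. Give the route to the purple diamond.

turn right 107°, forward 2.1 m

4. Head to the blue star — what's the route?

turn left 19°, forward 4.9 m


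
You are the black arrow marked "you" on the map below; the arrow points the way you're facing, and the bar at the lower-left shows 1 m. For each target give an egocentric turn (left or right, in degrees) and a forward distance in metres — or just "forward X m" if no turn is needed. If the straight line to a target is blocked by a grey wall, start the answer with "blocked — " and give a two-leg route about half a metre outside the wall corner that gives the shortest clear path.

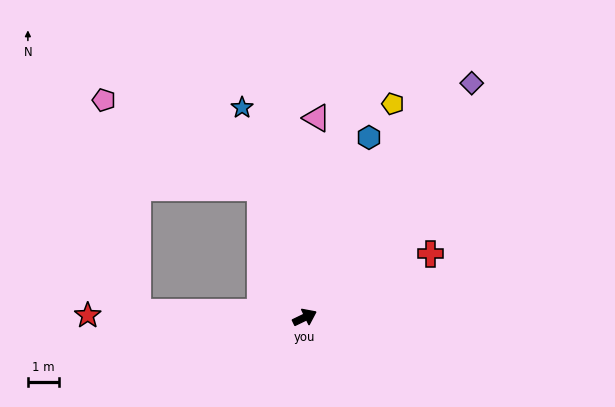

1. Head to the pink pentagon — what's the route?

blocked — turn left 83°, forward 4.4 m, then turn left 42°, forward 5.8 m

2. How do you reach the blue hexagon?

turn left 45°, forward 6.2 m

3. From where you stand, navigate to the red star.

turn left 154°, forward 7.0 m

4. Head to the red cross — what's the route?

forward 4.5 m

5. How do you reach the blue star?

turn left 81°, forward 7.1 m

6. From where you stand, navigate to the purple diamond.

turn left 29°, forward 9.3 m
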